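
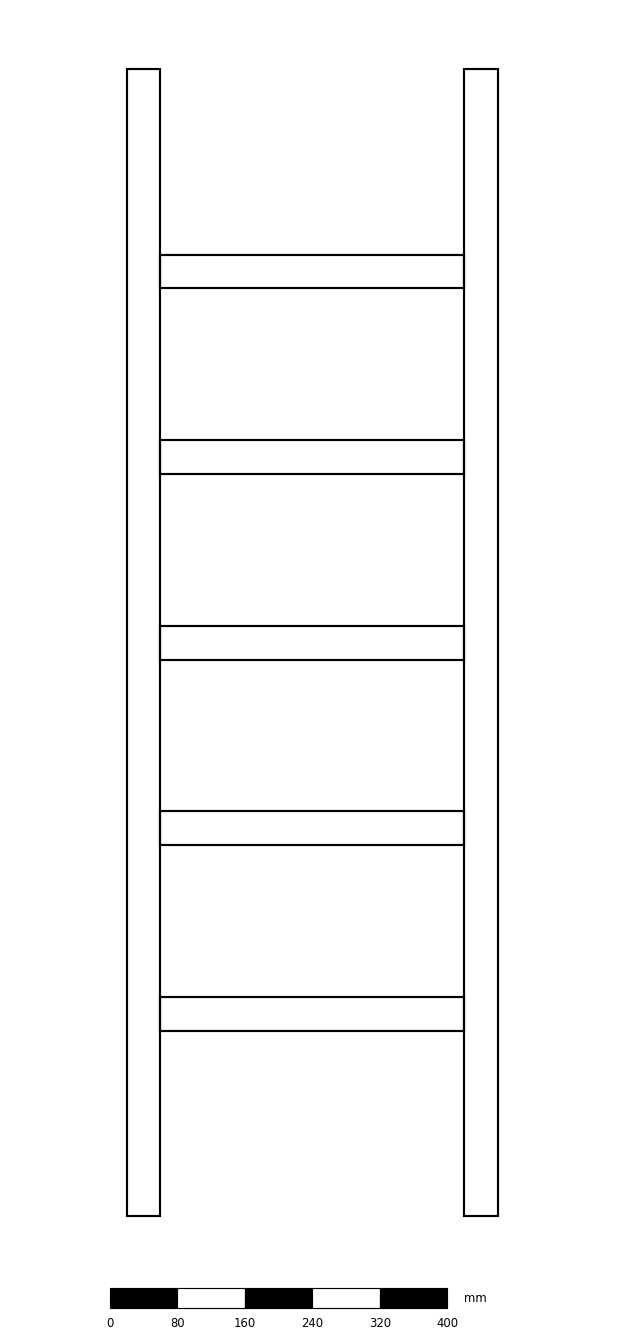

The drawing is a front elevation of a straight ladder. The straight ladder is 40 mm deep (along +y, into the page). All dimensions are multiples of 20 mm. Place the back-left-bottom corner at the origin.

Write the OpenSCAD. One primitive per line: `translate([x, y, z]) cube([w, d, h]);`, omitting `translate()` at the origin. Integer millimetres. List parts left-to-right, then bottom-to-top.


cube([40, 40, 1360]);
translate([40, 0, 220]) cube([360, 40, 40]);
translate([40, 0, 440]) cube([360, 40, 40]);
translate([40, 0, 660]) cube([360, 40, 40]);
translate([40, 0, 880]) cube([360, 40, 40]);
translate([40, 0, 1100]) cube([360, 40, 40]);
translate([400, 0, 0]) cube([40, 40, 1360]);


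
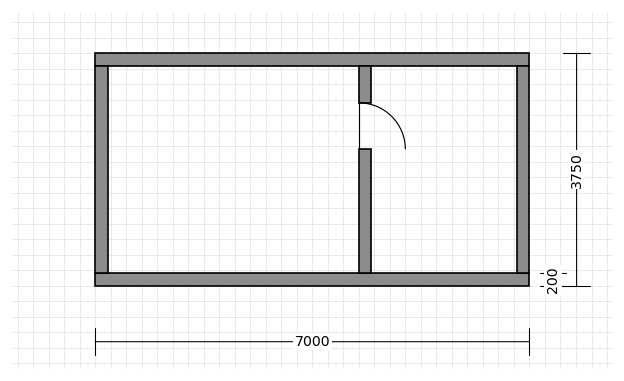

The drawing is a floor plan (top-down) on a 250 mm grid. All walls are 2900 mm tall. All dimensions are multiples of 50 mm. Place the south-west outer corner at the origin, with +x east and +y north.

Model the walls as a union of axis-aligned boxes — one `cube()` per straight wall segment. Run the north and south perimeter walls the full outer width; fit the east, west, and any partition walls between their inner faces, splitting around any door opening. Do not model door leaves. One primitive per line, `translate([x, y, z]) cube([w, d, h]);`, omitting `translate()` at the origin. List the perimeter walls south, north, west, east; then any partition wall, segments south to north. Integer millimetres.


cube([7000, 200, 2900]);
translate([0, 3550, 0]) cube([7000, 200, 2900]);
translate([0, 200, 0]) cube([200, 3350, 2900]);
translate([6800, 200, 0]) cube([200, 3350, 2900]);
translate([4250, 200, 0]) cube([200, 2000, 2900]);
translate([4250, 2950, 0]) cube([200, 600, 2900]);


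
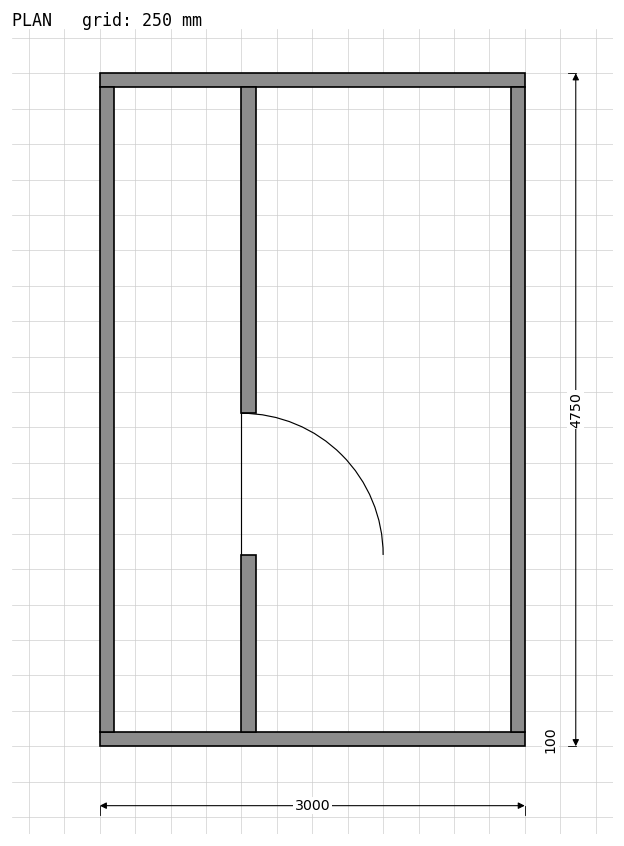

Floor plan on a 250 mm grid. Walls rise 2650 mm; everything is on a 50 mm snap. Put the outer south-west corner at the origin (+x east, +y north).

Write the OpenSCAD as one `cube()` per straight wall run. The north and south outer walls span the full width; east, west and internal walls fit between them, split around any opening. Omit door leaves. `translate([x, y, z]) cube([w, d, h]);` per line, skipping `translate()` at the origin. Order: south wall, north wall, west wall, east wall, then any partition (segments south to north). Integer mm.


cube([3000, 100, 2650]);
translate([0, 4650, 0]) cube([3000, 100, 2650]);
translate([0, 100, 0]) cube([100, 4550, 2650]);
translate([2900, 100, 0]) cube([100, 4550, 2650]);
translate([1000, 100, 0]) cube([100, 1250, 2650]);
translate([1000, 2350, 0]) cube([100, 2300, 2650]);


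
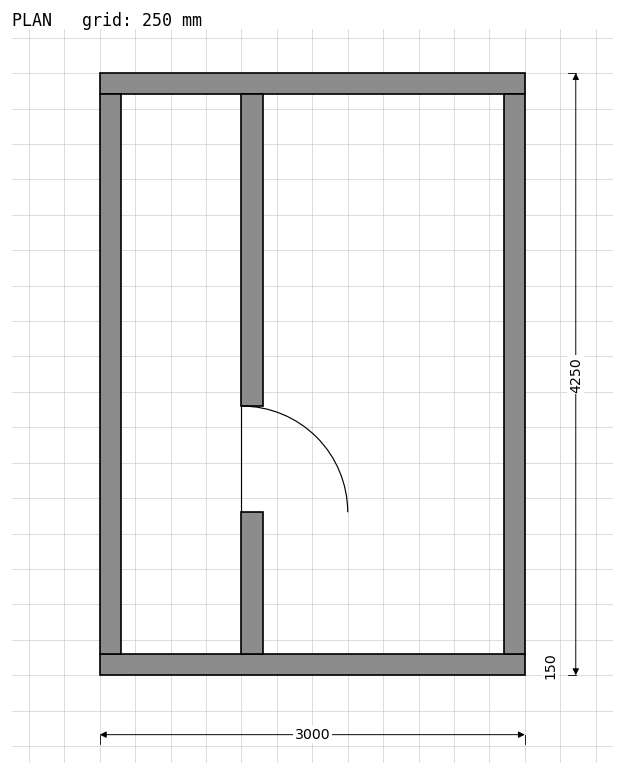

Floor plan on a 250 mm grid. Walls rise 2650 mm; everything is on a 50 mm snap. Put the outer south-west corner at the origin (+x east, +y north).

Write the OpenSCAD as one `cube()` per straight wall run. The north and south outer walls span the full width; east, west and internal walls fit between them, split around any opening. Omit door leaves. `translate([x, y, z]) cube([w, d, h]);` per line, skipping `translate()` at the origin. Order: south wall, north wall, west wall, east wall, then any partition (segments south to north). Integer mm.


cube([3000, 150, 2650]);
translate([0, 4100, 0]) cube([3000, 150, 2650]);
translate([0, 150, 0]) cube([150, 3950, 2650]);
translate([2850, 150, 0]) cube([150, 3950, 2650]);
translate([1000, 150, 0]) cube([150, 1000, 2650]);
translate([1000, 1900, 0]) cube([150, 2200, 2650]);


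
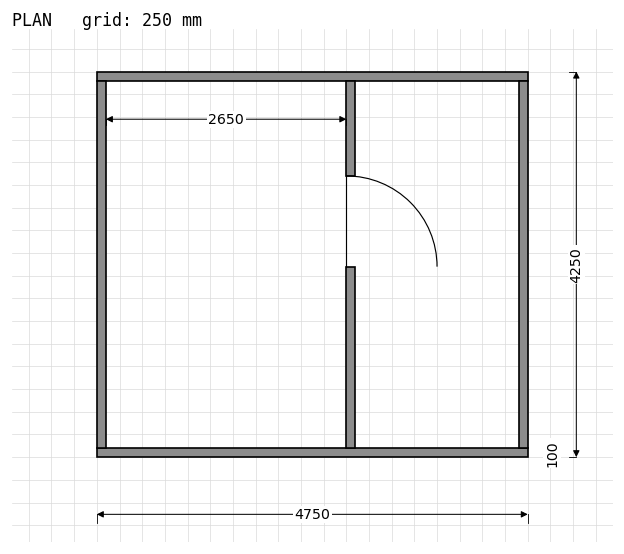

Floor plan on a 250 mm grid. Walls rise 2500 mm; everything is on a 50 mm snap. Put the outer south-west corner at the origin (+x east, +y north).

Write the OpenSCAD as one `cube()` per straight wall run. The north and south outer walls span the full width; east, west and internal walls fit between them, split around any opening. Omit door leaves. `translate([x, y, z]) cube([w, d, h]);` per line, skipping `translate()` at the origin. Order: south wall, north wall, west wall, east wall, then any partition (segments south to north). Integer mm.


cube([4750, 100, 2500]);
translate([0, 4150, 0]) cube([4750, 100, 2500]);
translate([0, 100, 0]) cube([100, 4050, 2500]);
translate([4650, 100, 0]) cube([100, 4050, 2500]);
translate([2750, 100, 0]) cube([100, 2000, 2500]);
translate([2750, 3100, 0]) cube([100, 1050, 2500]);


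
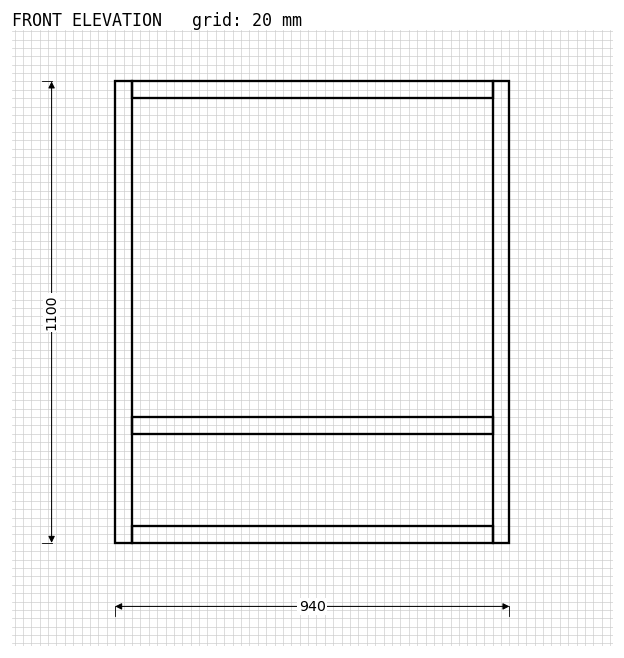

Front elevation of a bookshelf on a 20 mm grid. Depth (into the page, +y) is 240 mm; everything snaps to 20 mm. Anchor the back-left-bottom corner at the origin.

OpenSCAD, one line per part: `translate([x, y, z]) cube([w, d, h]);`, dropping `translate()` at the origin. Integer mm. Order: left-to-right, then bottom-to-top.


cube([40, 240, 1100]);
translate([40, 0, 0]) cube([860, 240, 40]);
translate([40, 0, 260]) cube([860, 240, 40]);
translate([40, 0, 1060]) cube([860, 240, 40]);
translate([900, 0, 0]) cube([40, 240, 1100]);


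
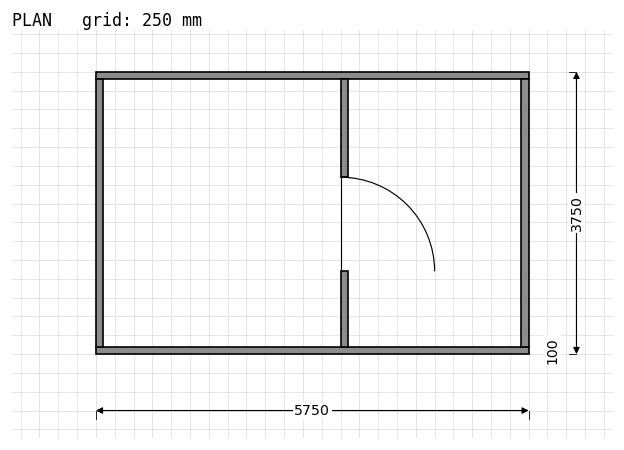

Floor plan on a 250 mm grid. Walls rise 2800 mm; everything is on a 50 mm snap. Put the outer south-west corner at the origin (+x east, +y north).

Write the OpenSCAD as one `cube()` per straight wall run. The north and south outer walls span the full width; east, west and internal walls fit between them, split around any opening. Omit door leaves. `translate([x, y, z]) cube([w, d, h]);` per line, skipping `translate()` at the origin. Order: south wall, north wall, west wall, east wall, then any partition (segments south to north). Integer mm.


cube([5750, 100, 2800]);
translate([0, 3650, 0]) cube([5750, 100, 2800]);
translate([0, 100, 0]) cube([100, 3550, 2800]);
translate([5650, 100, 0]) cube([100, 3550, 2800]);
translate([3250, 100, 0]) cube([100, 1000, 2800]);
translate([3250, 2350, 0]) cube([100, 1300, 2800]);


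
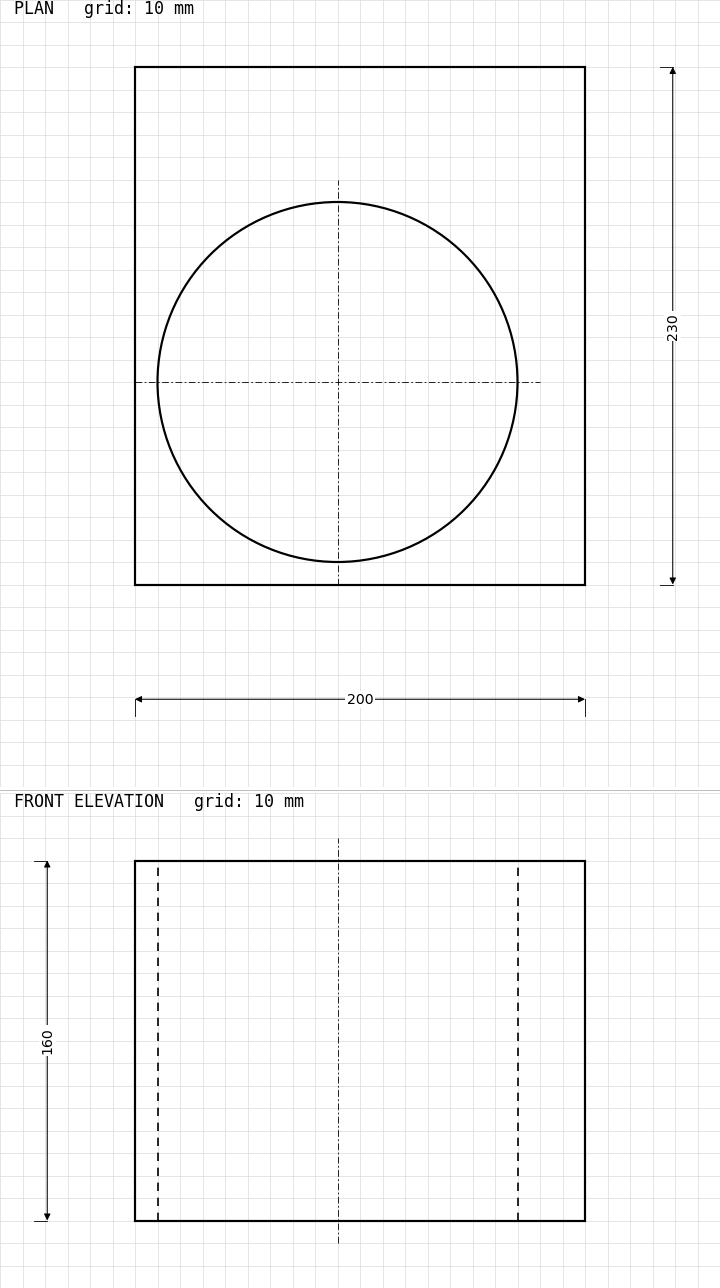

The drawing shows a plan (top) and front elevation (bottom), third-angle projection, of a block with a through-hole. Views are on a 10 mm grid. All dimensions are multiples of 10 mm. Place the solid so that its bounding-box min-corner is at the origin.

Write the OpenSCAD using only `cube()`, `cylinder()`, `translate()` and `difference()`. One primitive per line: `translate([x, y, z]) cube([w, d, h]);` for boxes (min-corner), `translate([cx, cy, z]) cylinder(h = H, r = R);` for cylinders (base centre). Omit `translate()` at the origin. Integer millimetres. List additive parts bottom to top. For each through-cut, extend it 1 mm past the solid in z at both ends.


difference() {
  cube([200, 230, 160]);
  translate([90, 90, -1]) cylinder(h = 162, r = 80);
}


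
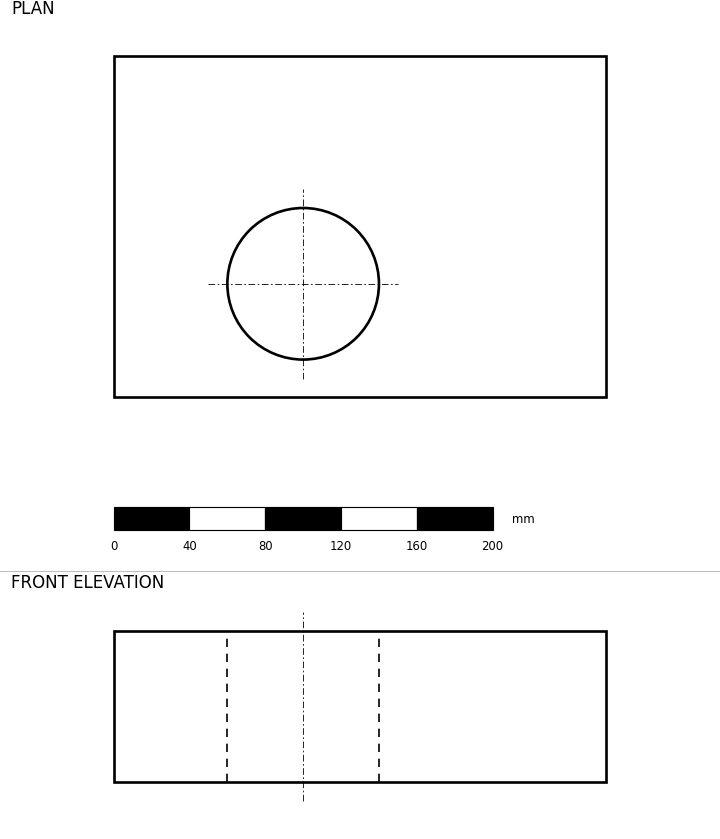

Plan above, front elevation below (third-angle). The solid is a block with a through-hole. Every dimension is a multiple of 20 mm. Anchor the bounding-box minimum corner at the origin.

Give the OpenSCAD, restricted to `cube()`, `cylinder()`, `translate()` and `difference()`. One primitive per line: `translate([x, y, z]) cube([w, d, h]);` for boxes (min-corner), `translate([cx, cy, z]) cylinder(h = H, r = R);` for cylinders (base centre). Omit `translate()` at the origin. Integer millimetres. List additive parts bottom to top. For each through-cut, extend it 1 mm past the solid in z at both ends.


difference() {
  cube([260, 180, 80]);
  translate([100, 60, -1]) cylinder(h = 82, r = 40);
}


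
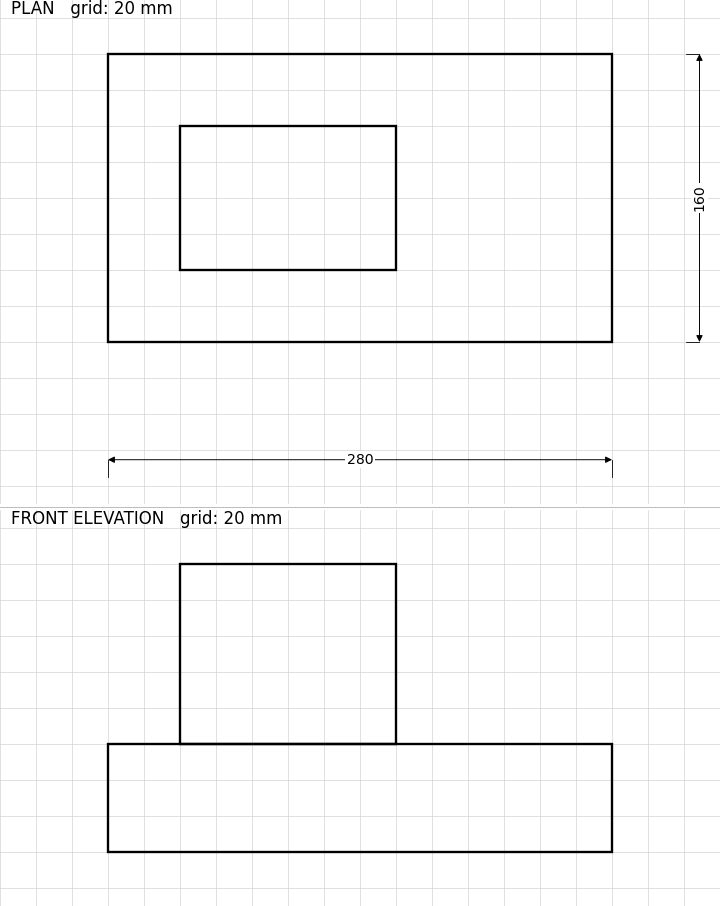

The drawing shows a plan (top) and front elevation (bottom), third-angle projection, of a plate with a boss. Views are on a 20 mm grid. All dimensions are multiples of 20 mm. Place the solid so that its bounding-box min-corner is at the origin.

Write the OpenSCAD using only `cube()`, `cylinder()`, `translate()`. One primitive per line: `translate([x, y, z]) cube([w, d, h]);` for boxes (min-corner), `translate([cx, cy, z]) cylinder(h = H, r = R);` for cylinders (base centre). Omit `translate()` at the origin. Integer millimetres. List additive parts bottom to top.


cube([280, 160, 60]);
translate([40, 40, 60]) cube([120, 80, 100]);


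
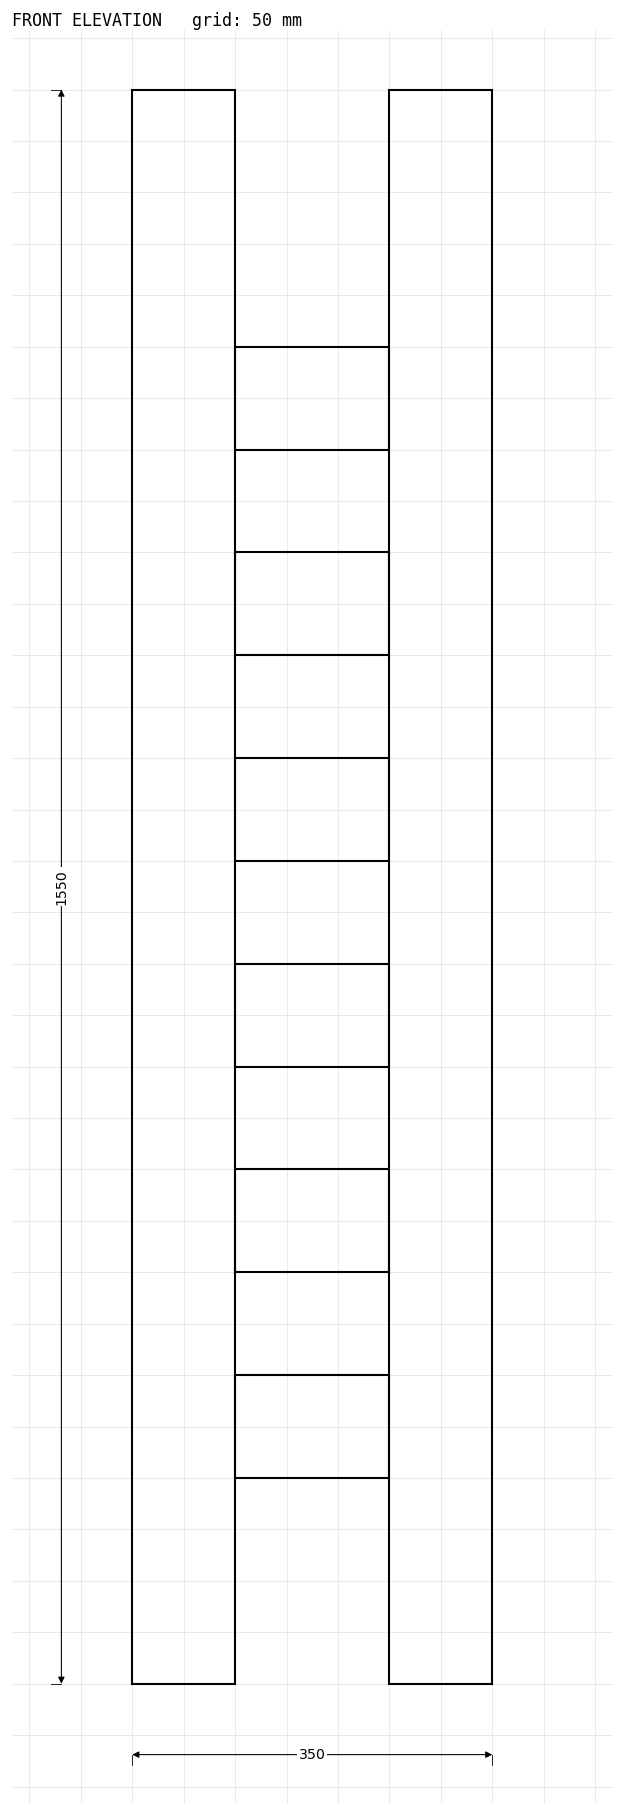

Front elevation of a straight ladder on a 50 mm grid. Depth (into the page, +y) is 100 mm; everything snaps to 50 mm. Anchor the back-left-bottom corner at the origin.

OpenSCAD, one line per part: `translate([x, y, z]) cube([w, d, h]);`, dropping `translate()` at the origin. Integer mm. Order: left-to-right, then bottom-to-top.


cube([100, 100, 1550]);
translate([100, 0, 200]) cube([150, 100, 100]);
translate([100, 0, 400]) cube([150, 100, 100]);
translate([100, 0, 600]) cube([150, 100, 100]);
translate([100, 0, 800]) cube([150, 100, 100]);
translate([100, 0, 1000]) cube([150, 100, 100]);
translate([100, 0, 1200]) cube([150, 100, 100]);
translate([250, 0, 0]) cube([100, 100, 1550]);


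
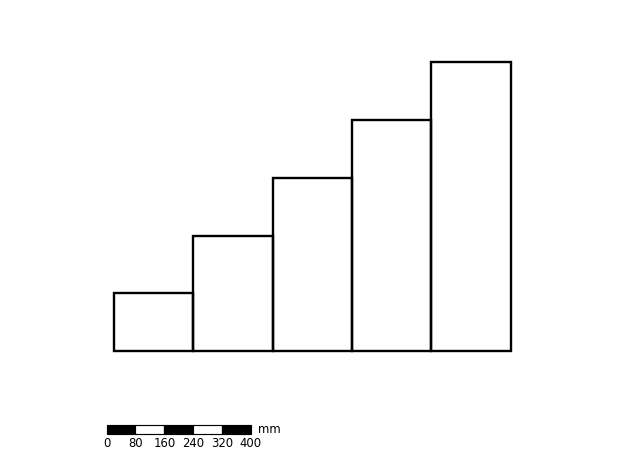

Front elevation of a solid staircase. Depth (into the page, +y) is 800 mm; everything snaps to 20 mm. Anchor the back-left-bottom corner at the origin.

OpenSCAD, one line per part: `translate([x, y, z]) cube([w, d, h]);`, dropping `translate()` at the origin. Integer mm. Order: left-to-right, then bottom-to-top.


cube([220, 800, 160]);
translate([220, 0, 0]) cube([220, 800, 320]);
translate([440, 0, 0]) cube([220, 800, 480]);
translate([660, 0, 0]) cube([220, 800, 640]);
translate([880, 0, 0]) cube([220, 800, 800]);


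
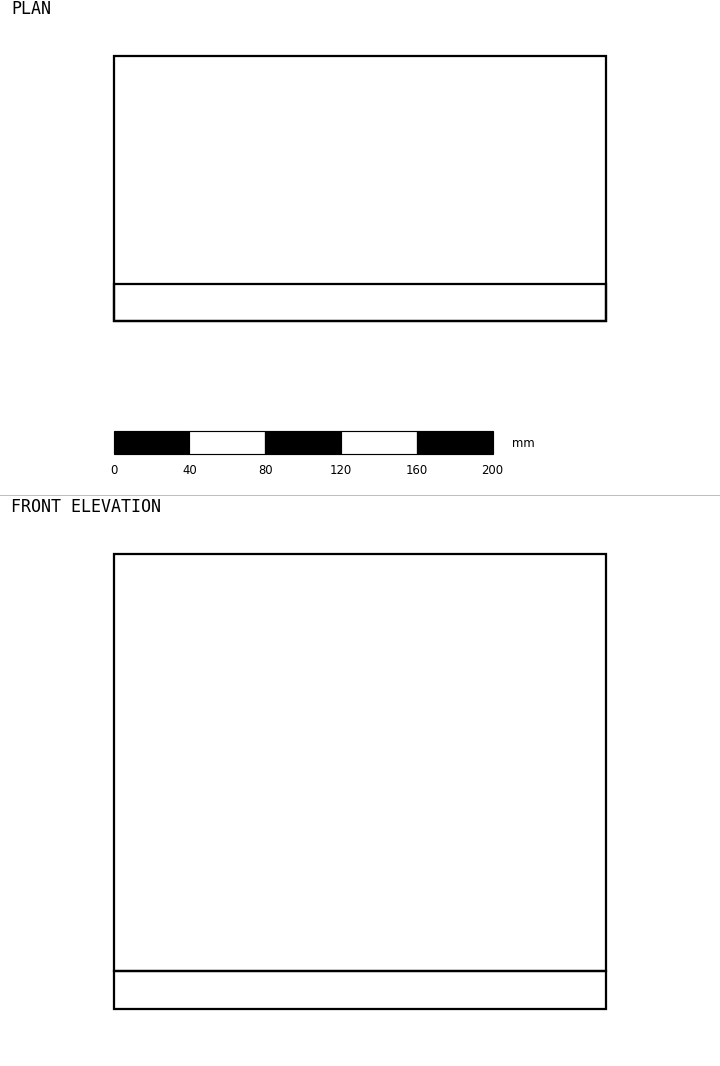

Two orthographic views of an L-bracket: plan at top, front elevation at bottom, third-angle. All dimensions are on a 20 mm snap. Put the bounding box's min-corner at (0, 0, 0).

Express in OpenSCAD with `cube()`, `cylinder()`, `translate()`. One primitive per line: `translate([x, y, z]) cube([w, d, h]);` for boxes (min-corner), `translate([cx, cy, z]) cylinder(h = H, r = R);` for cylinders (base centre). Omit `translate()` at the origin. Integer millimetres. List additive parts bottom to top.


cube([260, 140, 20]);
translate([0, 0, 20]) cube([260, 20, 220]);


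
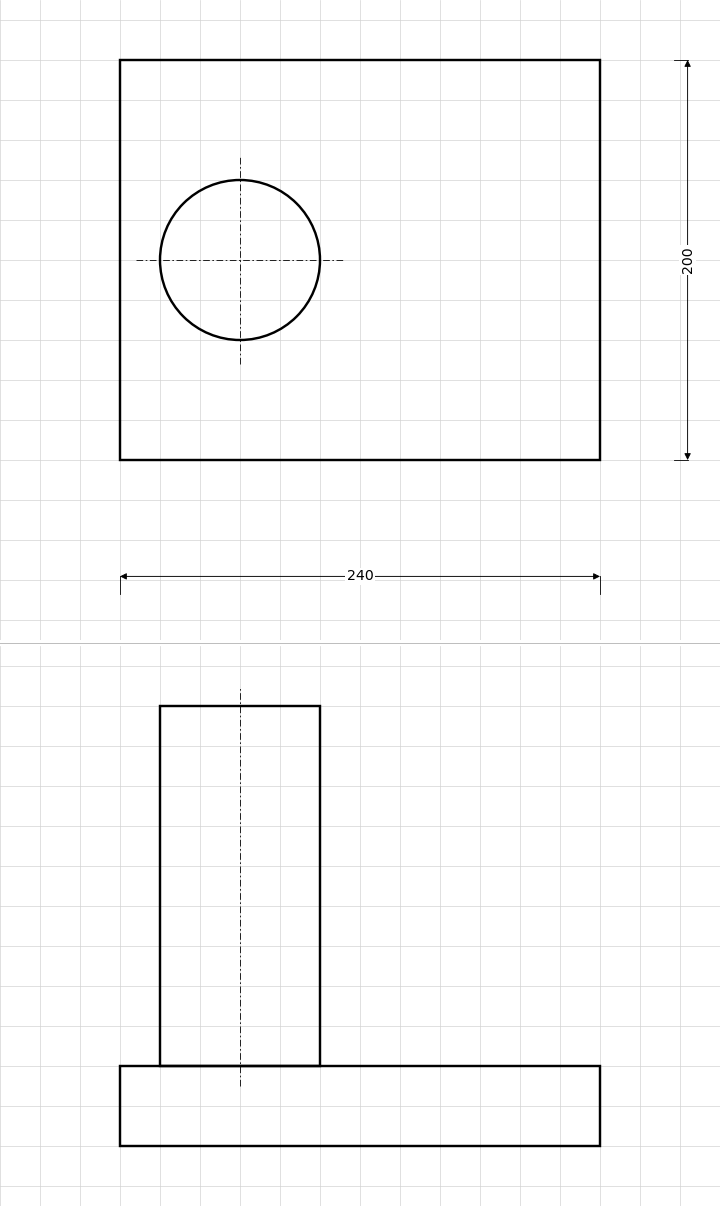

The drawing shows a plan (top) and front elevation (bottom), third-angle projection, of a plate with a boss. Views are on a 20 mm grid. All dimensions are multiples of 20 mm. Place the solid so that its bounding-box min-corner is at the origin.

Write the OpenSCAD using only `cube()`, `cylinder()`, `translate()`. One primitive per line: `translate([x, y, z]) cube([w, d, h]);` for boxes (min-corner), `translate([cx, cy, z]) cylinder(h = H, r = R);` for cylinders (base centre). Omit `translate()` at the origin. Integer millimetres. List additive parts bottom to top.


cube([240, 200, 40]);
translate([60, 100, 40]) cylinder(h = 180, r = 40);


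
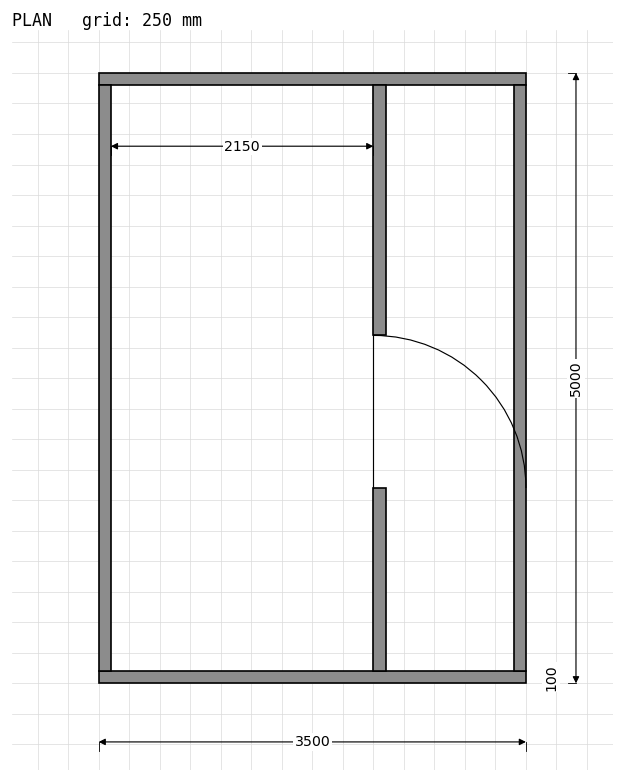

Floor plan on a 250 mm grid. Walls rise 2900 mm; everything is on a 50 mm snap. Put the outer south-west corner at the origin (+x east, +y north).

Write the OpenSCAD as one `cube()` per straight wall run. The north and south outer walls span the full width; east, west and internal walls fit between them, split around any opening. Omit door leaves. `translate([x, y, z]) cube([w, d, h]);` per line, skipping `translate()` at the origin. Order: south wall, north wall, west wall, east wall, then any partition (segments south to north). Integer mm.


cube([3500, 100, 2900]);
translate([0, 4900, 0]) cube([3500, 100, 2900]);
translate([0, 100, 0]) cube([100, 4800, 2900]);
translate([3400, 100, 0]) cube([100, 4800, 2900]);
translate([2250, 100, 0]) cube([100, 1500, 2900]);
translate([2250, 2850, 0]) cube([100, 2050, 2900]);


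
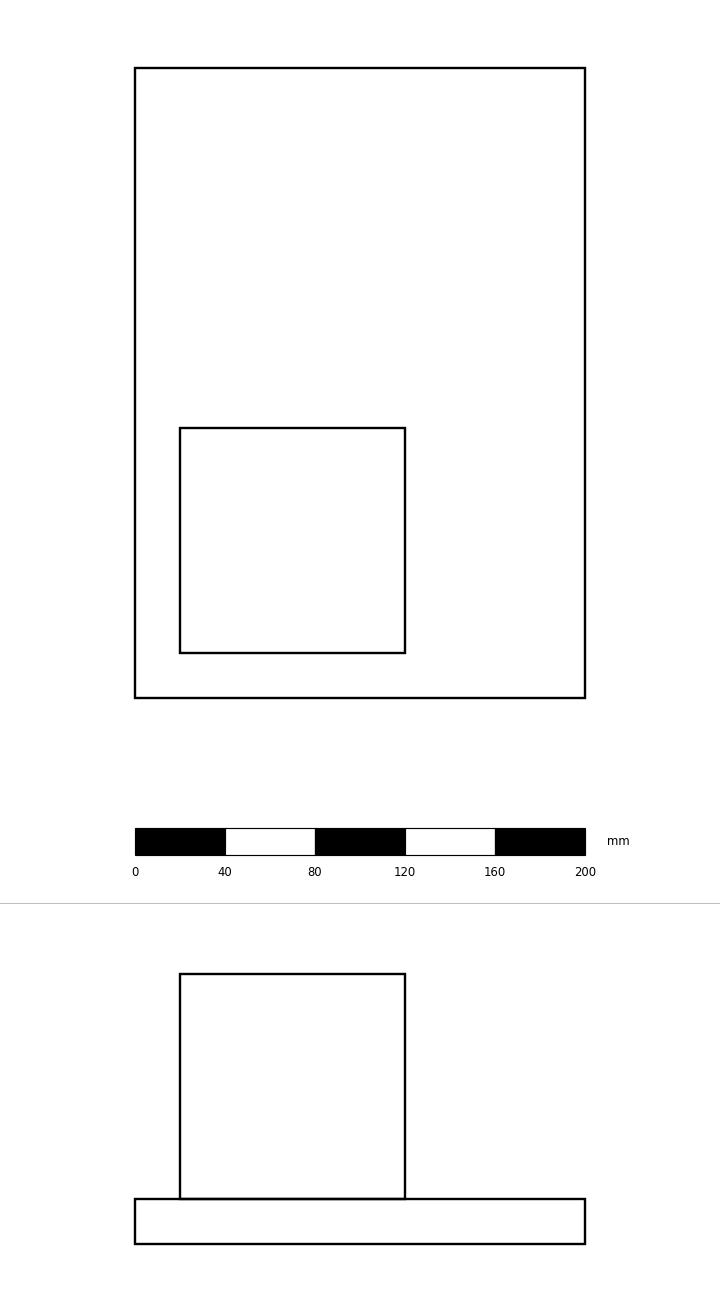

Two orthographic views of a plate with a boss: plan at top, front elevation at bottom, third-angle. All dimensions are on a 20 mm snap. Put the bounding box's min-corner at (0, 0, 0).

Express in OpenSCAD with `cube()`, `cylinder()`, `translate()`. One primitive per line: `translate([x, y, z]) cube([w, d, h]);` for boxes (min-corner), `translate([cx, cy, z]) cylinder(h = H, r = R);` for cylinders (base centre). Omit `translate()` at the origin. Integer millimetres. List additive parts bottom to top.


cube([200, 280, 20]);
translate([20, 20, 20]) cube([100, 100, 100]);


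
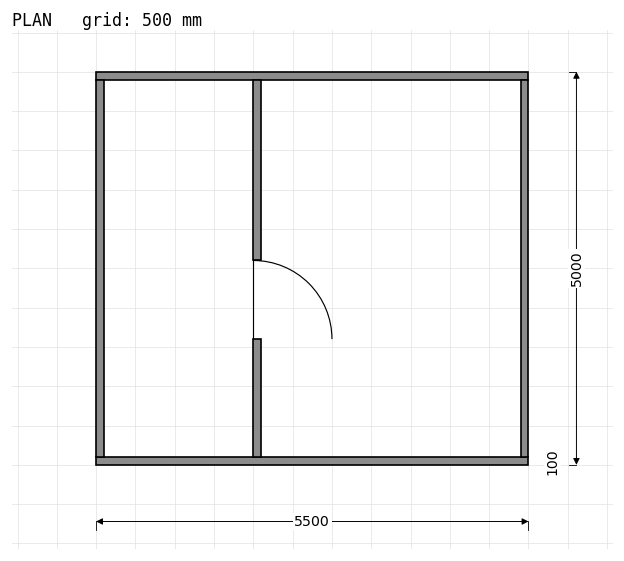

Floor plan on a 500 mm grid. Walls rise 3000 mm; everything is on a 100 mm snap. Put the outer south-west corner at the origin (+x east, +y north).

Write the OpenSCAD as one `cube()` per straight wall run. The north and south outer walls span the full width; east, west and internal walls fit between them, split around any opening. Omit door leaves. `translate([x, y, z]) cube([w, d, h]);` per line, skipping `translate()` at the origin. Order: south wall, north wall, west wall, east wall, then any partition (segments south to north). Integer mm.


cube([5500, 100, 3000]);
translate([0, 4900, 0]) cube([5500, 100, 3000]);
translate([0, 100, 0]) cube([100, 4800, 3000]);
translate([5400, 100, 0]) cube([100, 4800, 3000]);
translate([2000, 100, 0]) cube([100, 1500, 3000]);
translate([2000, 2600, 0]) cube([100, 2300, 3000]);


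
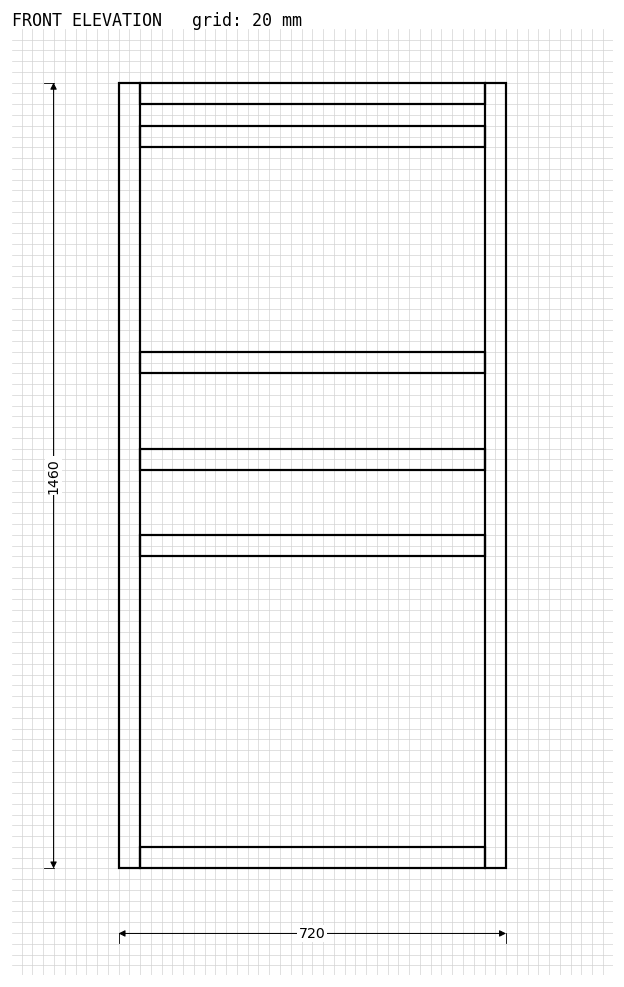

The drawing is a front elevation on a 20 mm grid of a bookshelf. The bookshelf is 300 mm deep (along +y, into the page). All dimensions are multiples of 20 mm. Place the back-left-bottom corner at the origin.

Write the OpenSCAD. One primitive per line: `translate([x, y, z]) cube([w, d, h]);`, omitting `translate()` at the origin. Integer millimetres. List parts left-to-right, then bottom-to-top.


cube([40, 300, 1460]);
translate([40, 0, 0]) cube([640, 300, 40]);
translate([40, 0, 580]) cube([640, 300, 40]);
translate([40, 0, 740]) cube([640, 300, 40]);
translate([40, 0, 920]) cube([640, 300, 40]);
translate([40, 0, 1340]) cube([640, 300, 40]);
translate([40, 0, 1420]) cube([640, 300, 40]);
translate([680, 0, 0]) cube([40, 300, 1460]);


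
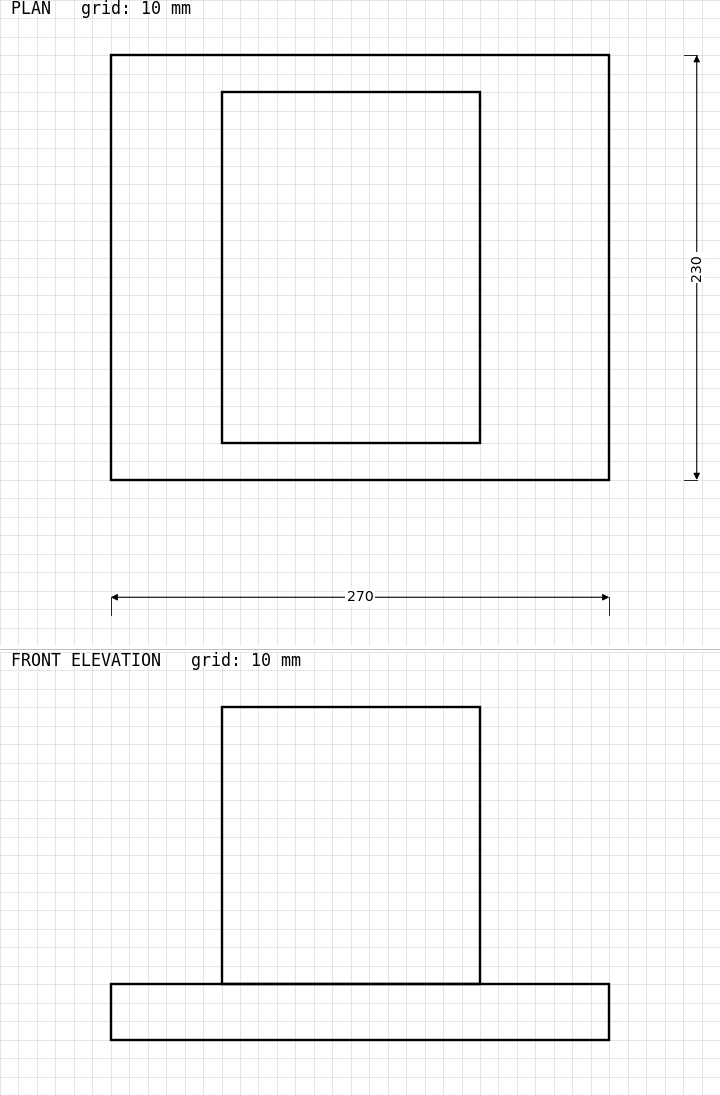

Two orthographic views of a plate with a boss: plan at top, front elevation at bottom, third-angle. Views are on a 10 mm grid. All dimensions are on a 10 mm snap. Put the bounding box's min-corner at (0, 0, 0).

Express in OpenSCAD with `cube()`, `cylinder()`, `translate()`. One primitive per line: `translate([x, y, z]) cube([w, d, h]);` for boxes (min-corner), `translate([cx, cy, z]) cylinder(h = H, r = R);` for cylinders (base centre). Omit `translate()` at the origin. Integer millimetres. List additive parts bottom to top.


cube([270, 230, 30]);
translate([60, 20, 30]) cube([140, 190, 150]);


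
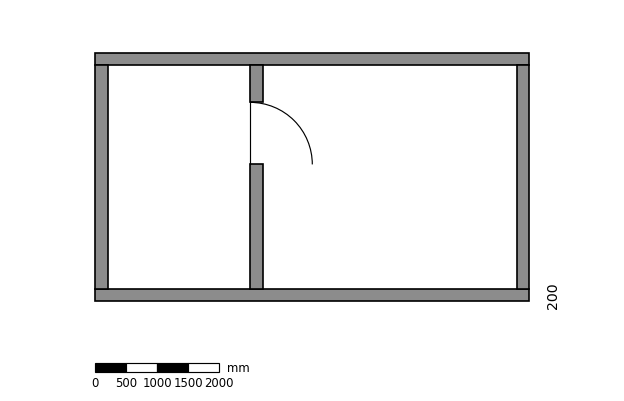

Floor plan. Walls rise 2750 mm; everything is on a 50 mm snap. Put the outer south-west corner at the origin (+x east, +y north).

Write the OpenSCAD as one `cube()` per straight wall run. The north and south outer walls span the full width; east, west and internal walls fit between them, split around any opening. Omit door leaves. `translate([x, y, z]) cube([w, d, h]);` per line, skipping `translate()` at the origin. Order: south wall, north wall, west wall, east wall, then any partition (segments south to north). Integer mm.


cube([7000, 200, 2750]);
translate([0, 3800, 0]) cube([7000, 200, 2750]);
translate([0, 200, 0]) cube([200, 3600, 2750]);
translate([6800, 200, 0]) cube([200, 3600, 2750]);
translate([2500, 200, 0]) cube([200, 2000, 2750]);
translate([2500, 3200, 0]) cube([200, 600, 2750]);


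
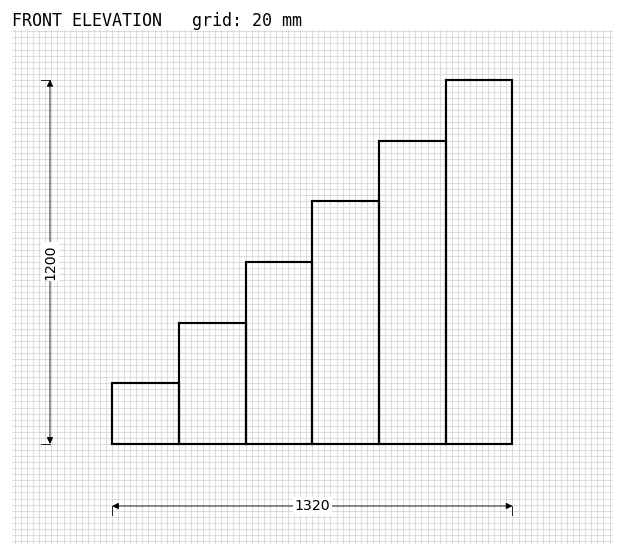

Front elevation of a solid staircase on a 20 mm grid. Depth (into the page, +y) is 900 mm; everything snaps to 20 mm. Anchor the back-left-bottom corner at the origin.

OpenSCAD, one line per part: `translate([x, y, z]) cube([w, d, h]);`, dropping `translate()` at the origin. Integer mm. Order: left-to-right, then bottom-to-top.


cube([220, 900, 200]);
translate([220, 0, 0]) cube([220, 900, 400]);
translate([440, 0, 0]) cube([220, 900, 600]);
translate([660, 0, 0]) cube([220, 900, 800]);
translate([880, 0, 0]) cube([220, 900, 1000]);
translate([1100, 0, 0]) cube([220, 900, 1200]);


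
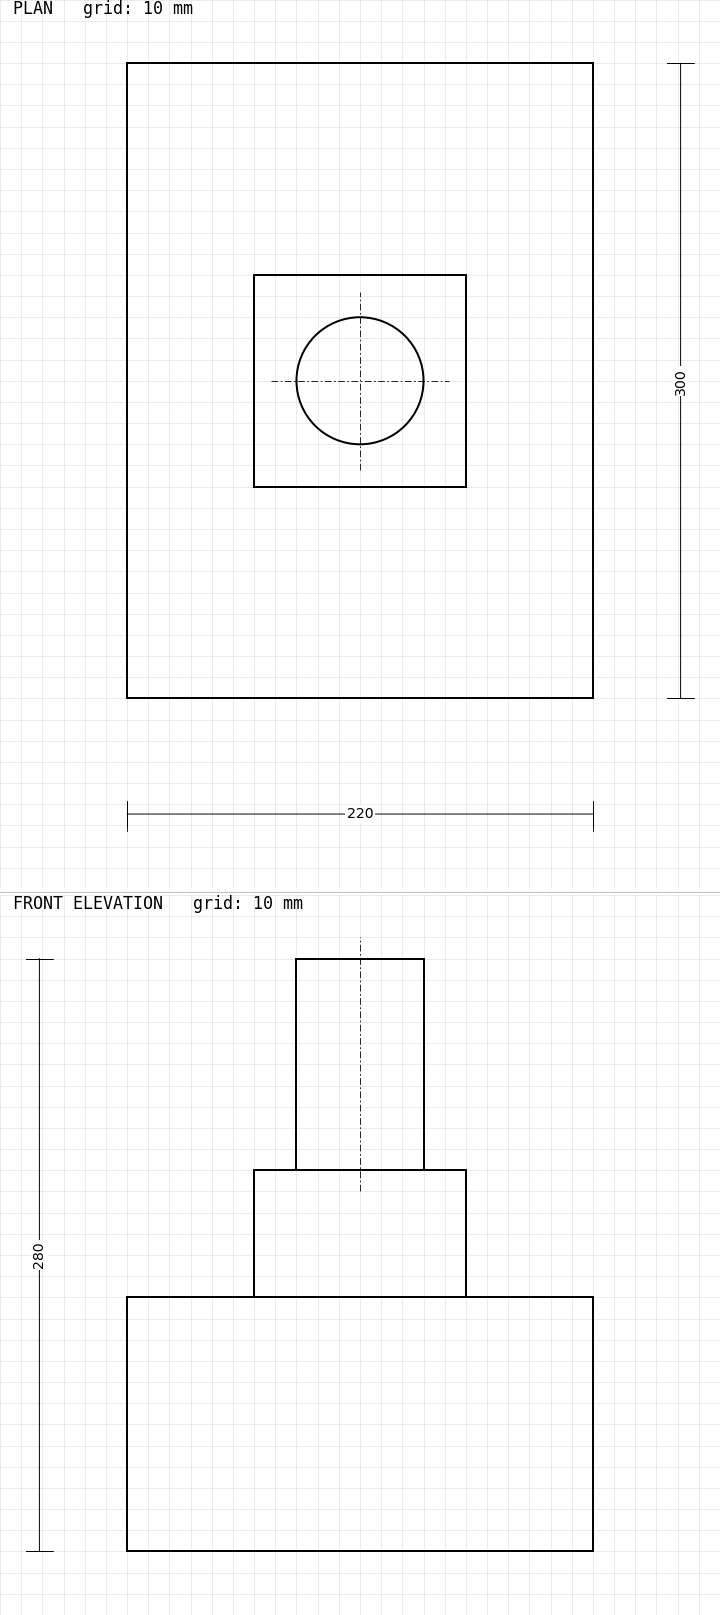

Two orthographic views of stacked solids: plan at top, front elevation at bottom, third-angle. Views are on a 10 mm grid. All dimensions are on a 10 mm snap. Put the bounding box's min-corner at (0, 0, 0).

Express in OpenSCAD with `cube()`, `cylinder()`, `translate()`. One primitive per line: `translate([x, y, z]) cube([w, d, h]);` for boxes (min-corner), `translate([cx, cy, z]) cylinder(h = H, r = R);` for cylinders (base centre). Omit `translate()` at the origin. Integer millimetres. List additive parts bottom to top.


cube([220, 300, 120]);
translate([60, 100, 120]) cube([100, 100, 60]);
translate([110, 150, 180]) cylinder(h = 100, r = 30);


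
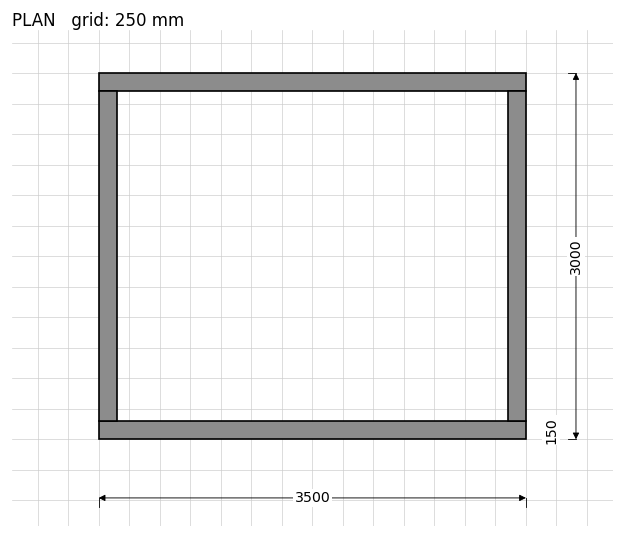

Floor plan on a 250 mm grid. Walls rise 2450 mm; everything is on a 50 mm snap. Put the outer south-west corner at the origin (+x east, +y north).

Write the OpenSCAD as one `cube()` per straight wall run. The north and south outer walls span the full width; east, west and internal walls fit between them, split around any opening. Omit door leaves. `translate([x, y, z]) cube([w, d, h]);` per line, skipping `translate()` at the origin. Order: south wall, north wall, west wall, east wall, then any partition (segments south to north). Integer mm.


cube([3500, 150, 2450]);
translate([0, 2850, 0]) cube([3500, 150, 2450]);
translate([0, 150, 0]) cube([150, 2700, 2450]);
translate([3350, 150, 0]) cube([150, 2700, 2450]);


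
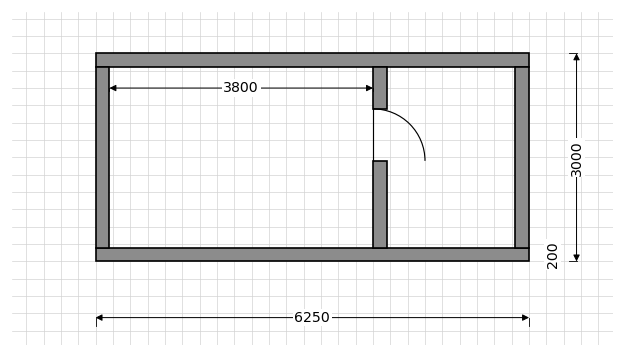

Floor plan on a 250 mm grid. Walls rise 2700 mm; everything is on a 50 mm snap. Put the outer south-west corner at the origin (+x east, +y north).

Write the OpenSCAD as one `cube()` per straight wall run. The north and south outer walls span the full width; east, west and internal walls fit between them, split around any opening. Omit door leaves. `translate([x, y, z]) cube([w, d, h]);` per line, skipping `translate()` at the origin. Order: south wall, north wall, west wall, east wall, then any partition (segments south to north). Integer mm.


cube([6250, 200, 2700]);
translate([0, 2800, 0]) cube([6250, 200, 2700]);
translate([0, 200, 0]) cube([200, 2600, 2700]);
translate([6050, 200, 0]) cube([200, 2600, 2700]);
translate([4000, 200, 0]) cube([200, 1250, 2700]);
translate([4000, 2200, 0]) cube([200, 600, 2700]);


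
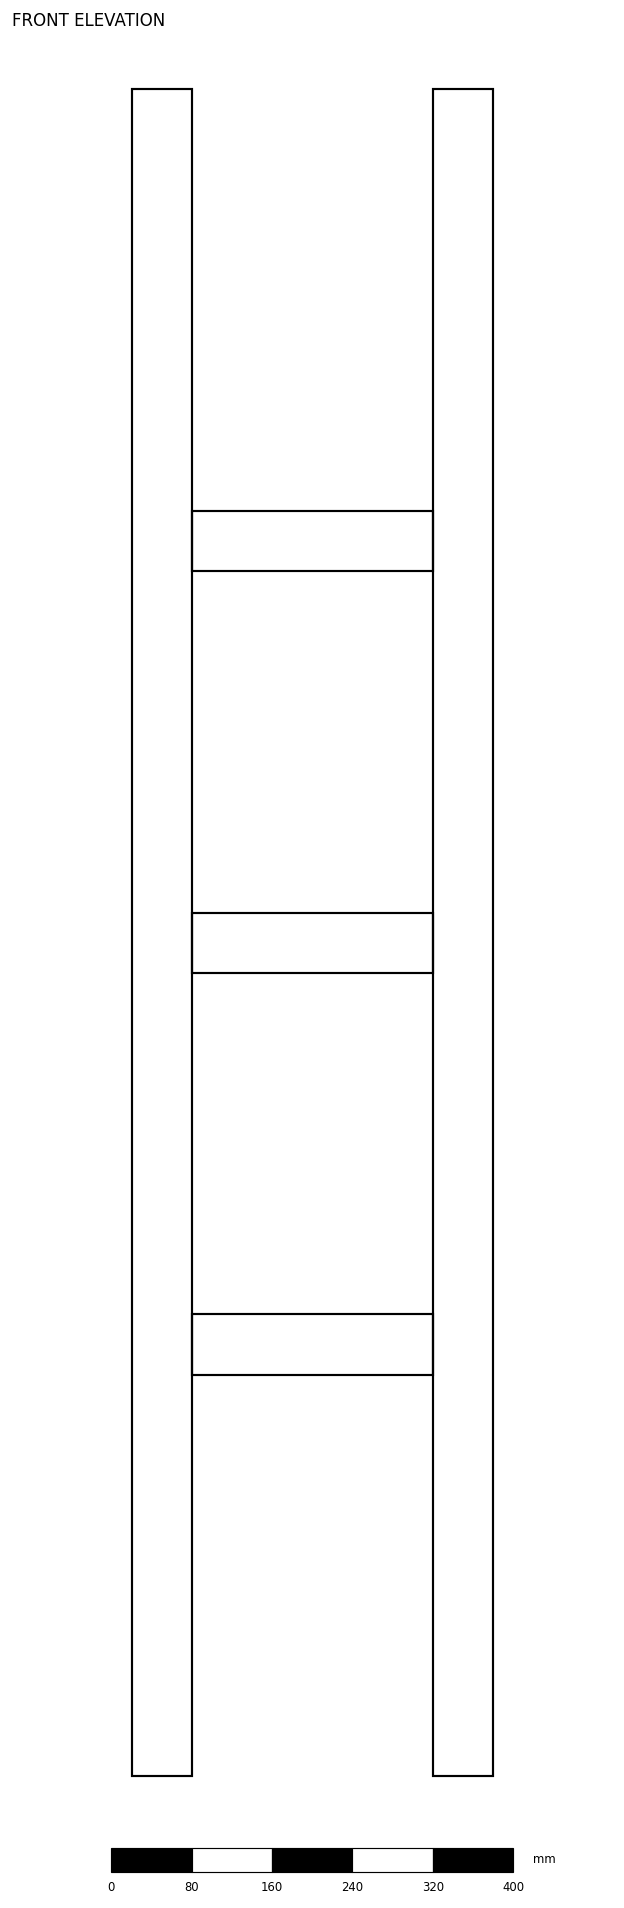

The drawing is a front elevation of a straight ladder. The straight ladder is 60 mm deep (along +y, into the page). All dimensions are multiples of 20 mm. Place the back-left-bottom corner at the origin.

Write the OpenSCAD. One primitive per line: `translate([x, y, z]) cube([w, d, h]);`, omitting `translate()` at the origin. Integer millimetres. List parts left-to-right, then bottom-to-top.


cube([60, 60, 1680]);
translate([60, 0, 400]) cube([240, 60, 60]);
translate([60, 0, 800]) cube([240, 60, 60]);
translate([60, 0, 1200]) cube([240, 60, 60]);
translate([300, 0, 0]) cube([60, 60, 1680]);


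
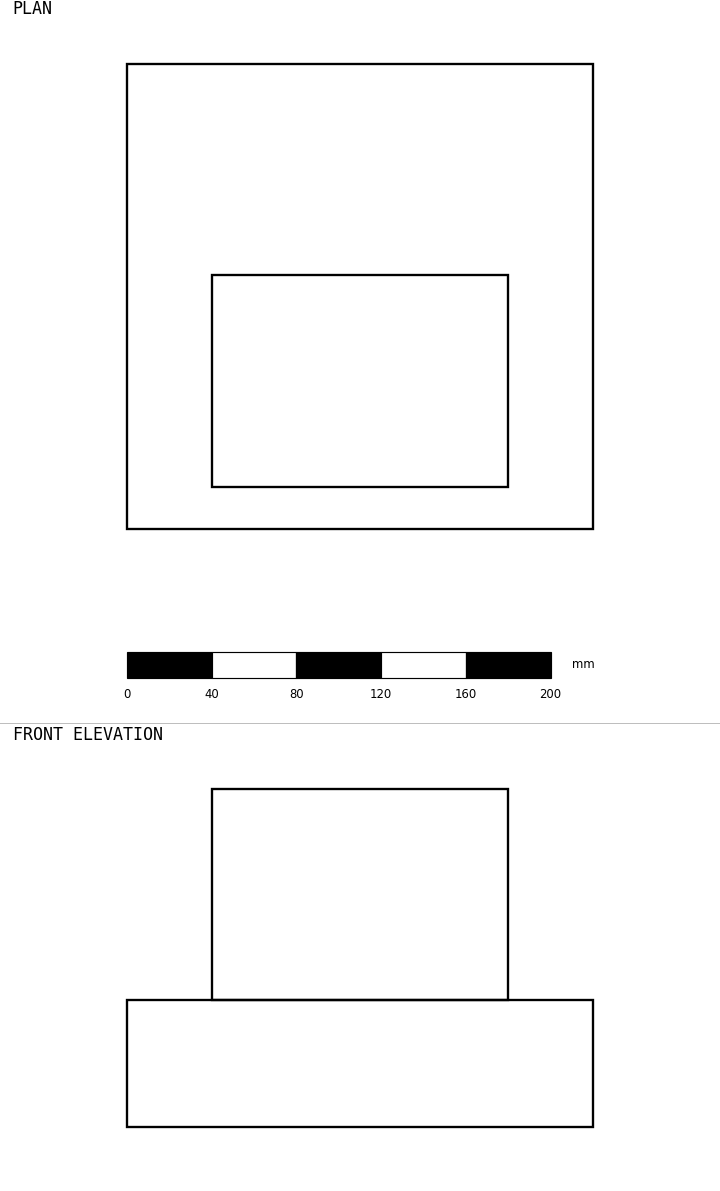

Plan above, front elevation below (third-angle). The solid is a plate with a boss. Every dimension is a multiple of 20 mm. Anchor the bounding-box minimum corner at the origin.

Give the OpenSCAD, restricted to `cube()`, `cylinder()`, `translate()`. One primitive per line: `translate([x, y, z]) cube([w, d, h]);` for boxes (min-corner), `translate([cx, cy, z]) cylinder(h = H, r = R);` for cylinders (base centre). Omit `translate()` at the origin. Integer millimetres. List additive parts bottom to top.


cube([220, 220, 60]);
translate([40, 20, 60]) cube([140, 100, 100]);


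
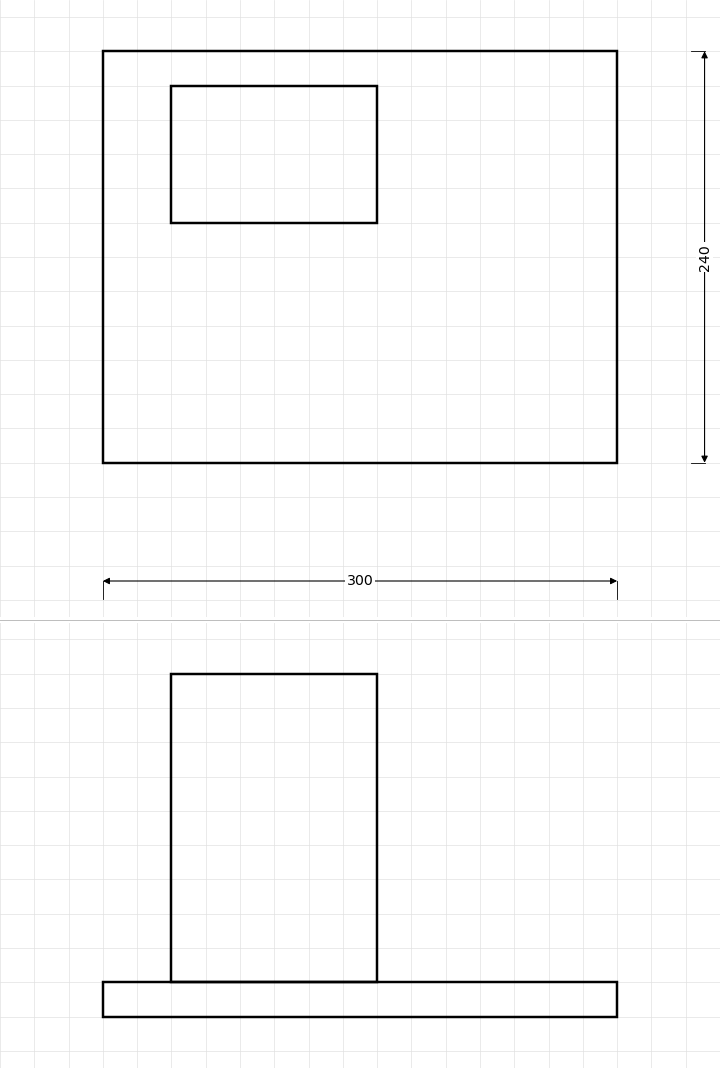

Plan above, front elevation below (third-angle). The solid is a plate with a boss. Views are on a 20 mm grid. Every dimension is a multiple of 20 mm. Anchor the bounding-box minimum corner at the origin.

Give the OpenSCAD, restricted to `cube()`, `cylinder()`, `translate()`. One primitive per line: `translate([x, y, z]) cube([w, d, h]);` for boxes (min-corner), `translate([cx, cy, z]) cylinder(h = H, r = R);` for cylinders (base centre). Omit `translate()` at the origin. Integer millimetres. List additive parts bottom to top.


cube([300, 240, 20]);
translate([40, 140, 20]) cube([120, 80, 180]);


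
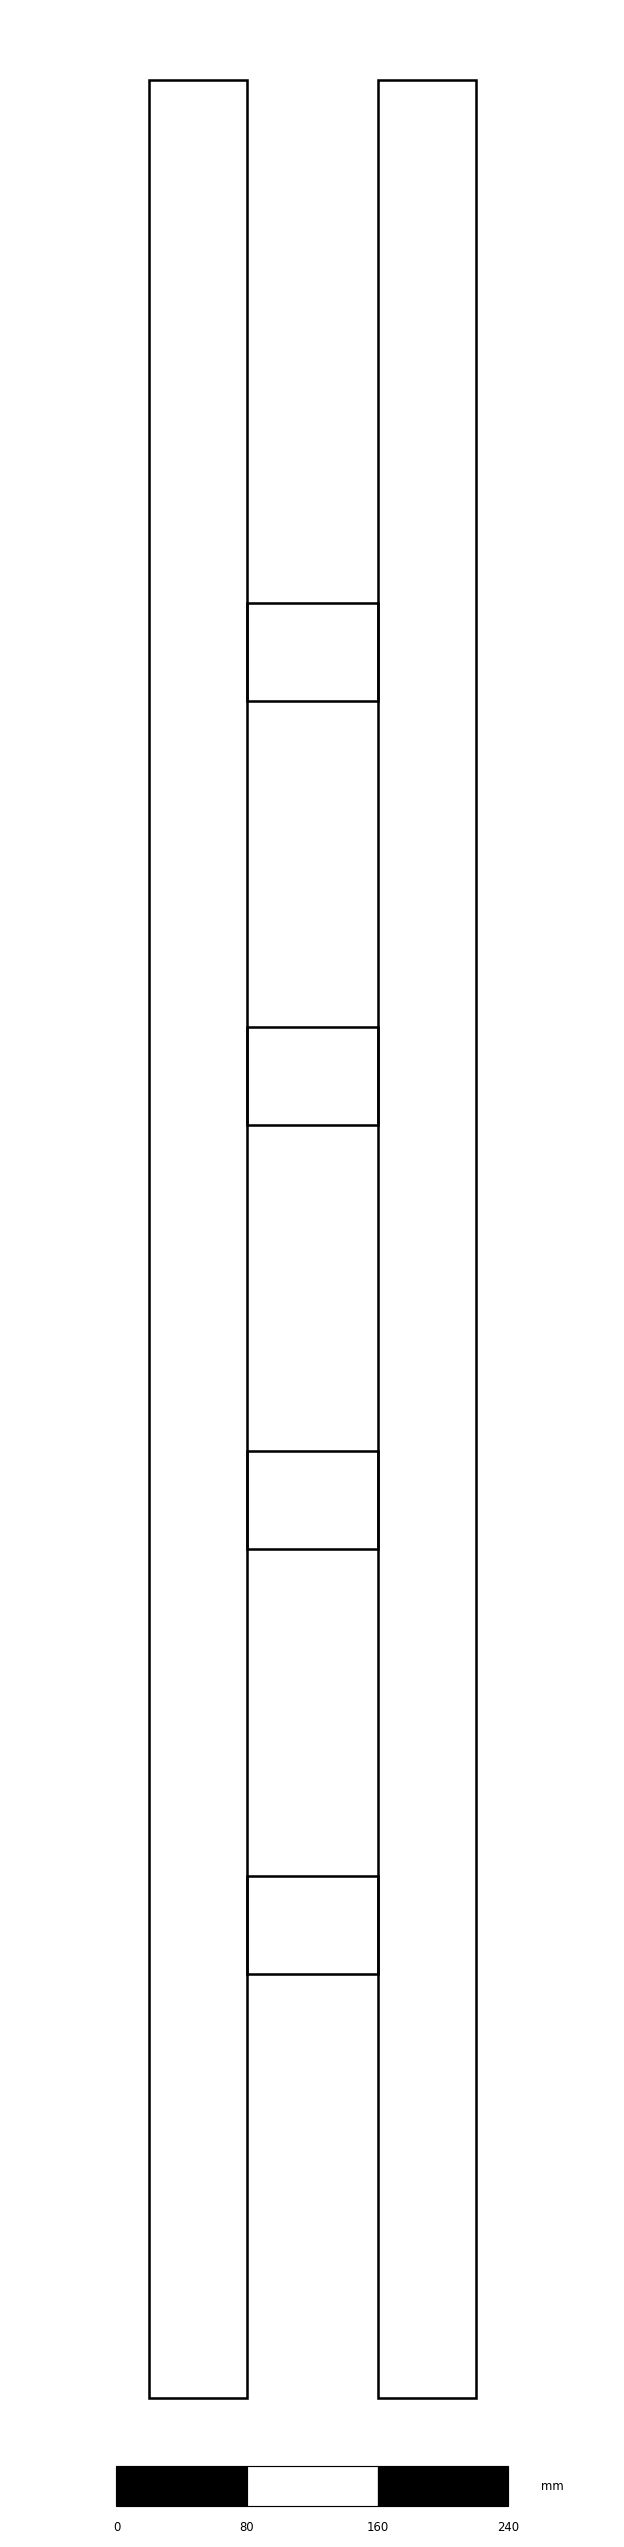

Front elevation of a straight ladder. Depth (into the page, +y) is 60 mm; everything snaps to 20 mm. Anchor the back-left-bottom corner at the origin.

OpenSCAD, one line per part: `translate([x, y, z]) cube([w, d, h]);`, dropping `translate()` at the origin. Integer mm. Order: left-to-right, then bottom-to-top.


cube([60, 60, 1420]);
translate([60, 0, 260]) cube([80, 60, 60]);
translate([60, 0, 520]) cube([80, 60, 60]);
translate([60, 0, 780]) cube([80, 60, 60]);
translate([60, 0, 1040]) cube([80, 60, 60]);
translate([140, 0, 0]) cube([60, 60, 1420]);


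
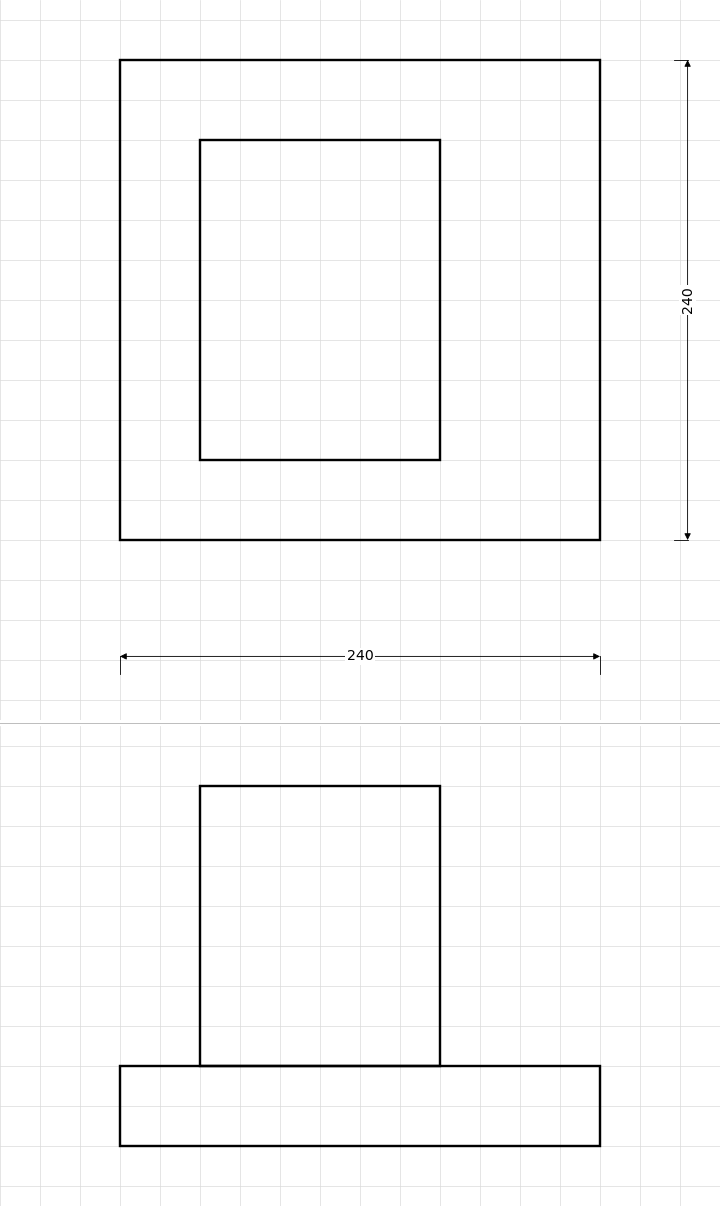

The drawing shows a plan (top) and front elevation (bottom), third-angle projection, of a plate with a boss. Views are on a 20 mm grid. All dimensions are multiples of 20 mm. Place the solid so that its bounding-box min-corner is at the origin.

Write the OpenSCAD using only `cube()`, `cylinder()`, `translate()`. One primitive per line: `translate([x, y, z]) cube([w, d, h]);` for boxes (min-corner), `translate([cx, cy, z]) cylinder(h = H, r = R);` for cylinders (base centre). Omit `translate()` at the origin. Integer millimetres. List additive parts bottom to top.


cube([240, 240, 40]);
translate([40, 40, 40]) cube([120, 160, 140]);


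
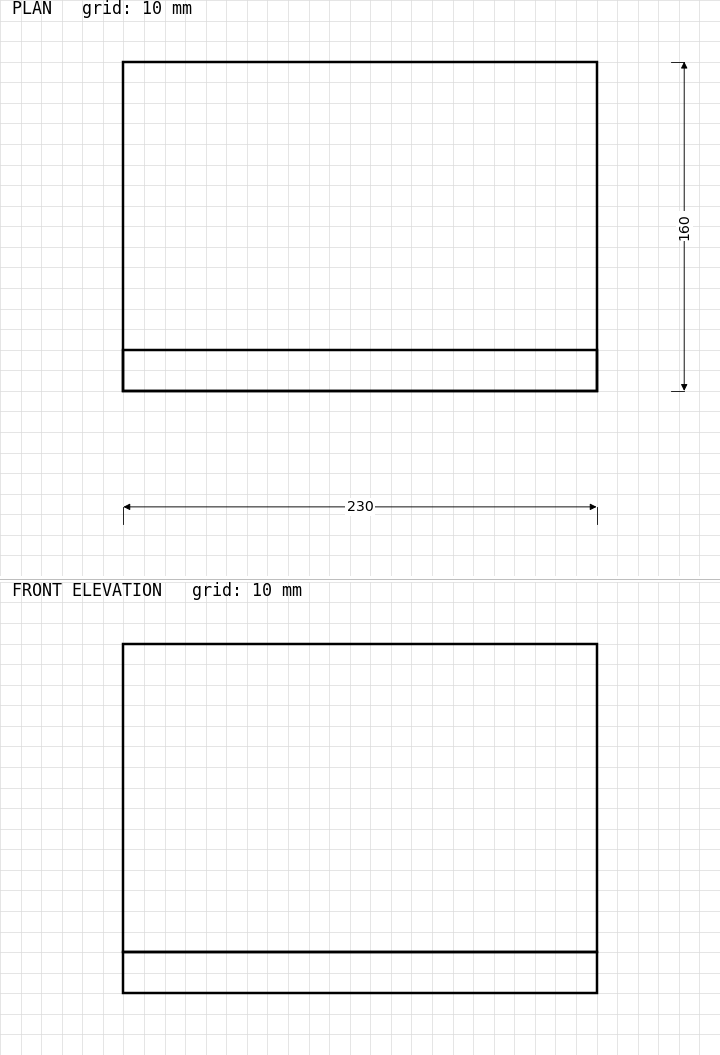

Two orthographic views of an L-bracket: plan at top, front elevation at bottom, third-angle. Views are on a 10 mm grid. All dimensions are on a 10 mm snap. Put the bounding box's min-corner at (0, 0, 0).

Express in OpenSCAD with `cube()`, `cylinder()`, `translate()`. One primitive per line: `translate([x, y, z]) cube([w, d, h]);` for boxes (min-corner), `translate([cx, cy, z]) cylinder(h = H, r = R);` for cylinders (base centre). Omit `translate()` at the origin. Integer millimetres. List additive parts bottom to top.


cube([230, 160, 20]);
translate([0, 0, 20]) cube([230, 20, 150]);


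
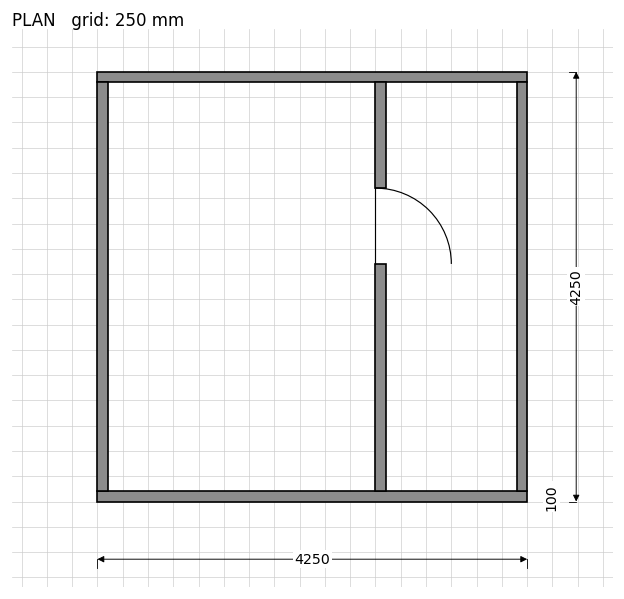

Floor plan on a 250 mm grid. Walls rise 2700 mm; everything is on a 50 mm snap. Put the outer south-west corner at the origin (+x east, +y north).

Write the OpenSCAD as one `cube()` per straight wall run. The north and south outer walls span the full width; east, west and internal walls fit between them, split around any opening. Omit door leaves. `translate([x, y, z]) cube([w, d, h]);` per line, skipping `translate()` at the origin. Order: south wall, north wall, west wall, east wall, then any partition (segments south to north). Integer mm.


cube([4250, 100, 2700]);
translate([0, 4150, 0]) cube([4250, 100, 2700]);
translate([0, 100, 0]) cube([100, 4050, 2700]);
translate([4150, 100, 0]) cube([100, 4050, 2700]);
translate([2750, 100, 0]) cube([100, 2250, 2700]);
translate([2750, 3100, 0]) cube([100, 1050, 2700]);


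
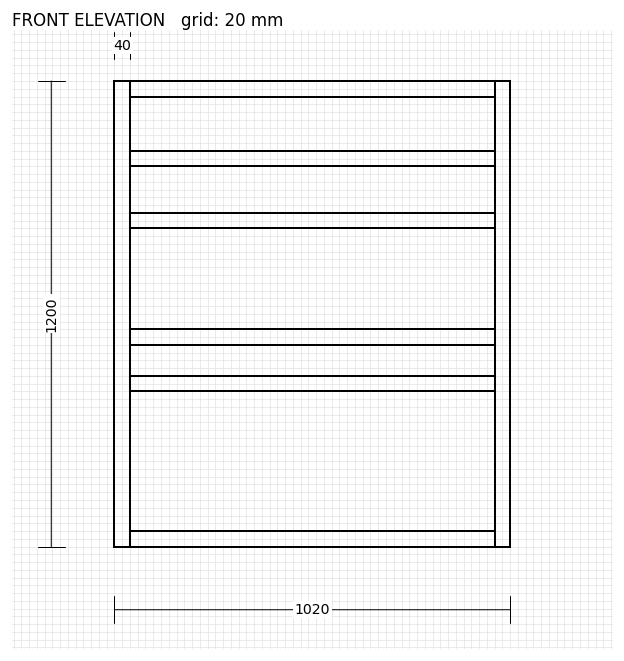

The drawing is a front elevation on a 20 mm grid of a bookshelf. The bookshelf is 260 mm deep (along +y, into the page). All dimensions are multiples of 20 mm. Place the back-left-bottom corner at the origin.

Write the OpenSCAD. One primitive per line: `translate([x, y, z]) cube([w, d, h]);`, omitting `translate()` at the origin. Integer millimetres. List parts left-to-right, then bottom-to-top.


cube([40, 260, 1200]);
translate([40, 0, 0]) cube([940, 260, 40]);
translate([40, 0, 400]) cube([940, 260, 40]);
translate([40, 0, 520]) cube([940, 260, 40]);
translate([40, 0, 820]) cube([940, 260, 40]);
translate([40, 0, 980]) cube([940, 260, 40]);
translate([40, 0, 1160]) cube([940, 260, 40]);
translate([980, 0, 0]) cube([40, 260, 1200]);


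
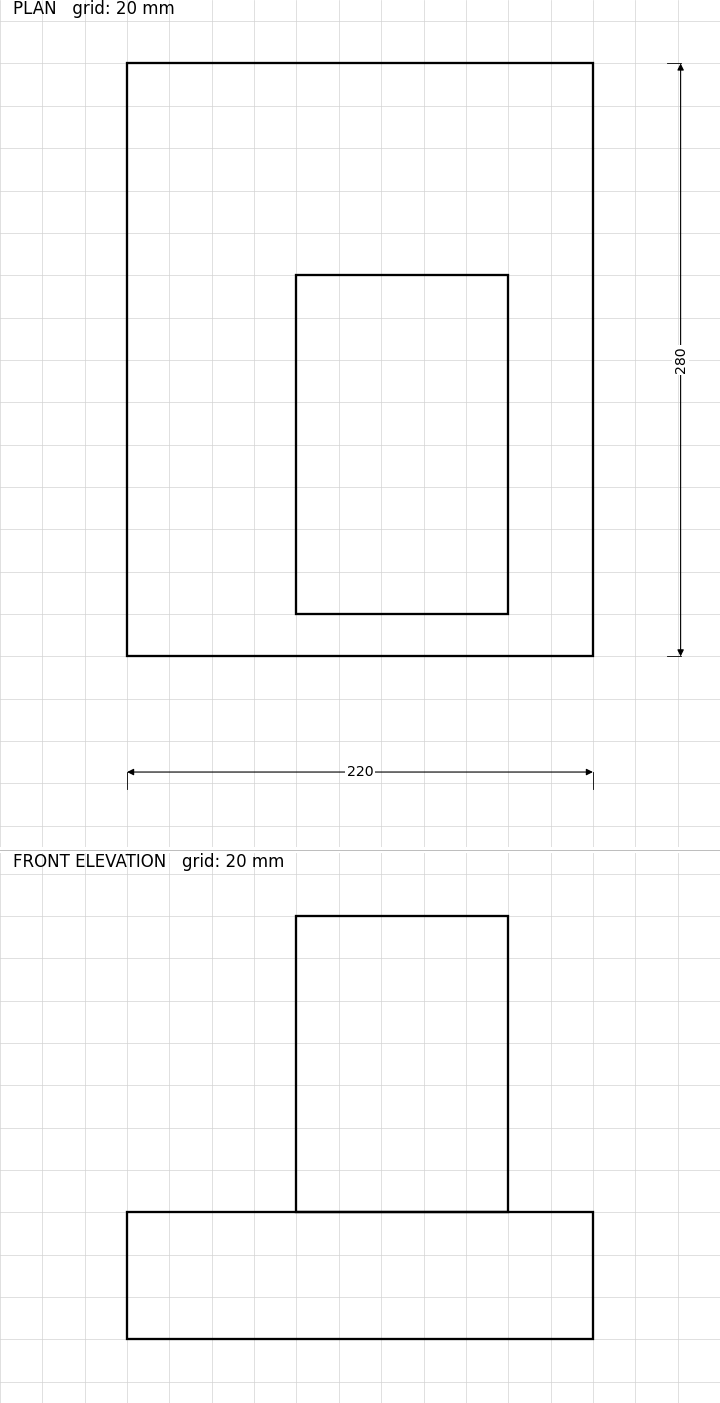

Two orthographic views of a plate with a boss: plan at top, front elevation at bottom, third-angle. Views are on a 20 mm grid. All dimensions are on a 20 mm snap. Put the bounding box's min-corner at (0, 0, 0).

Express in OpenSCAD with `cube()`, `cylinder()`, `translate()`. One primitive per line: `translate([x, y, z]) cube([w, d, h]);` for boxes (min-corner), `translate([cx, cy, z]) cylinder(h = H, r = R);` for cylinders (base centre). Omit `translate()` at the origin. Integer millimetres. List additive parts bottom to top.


cube([220, 280, 60]);
translate([80, 20, 60]) cube([100, 160, 140]);


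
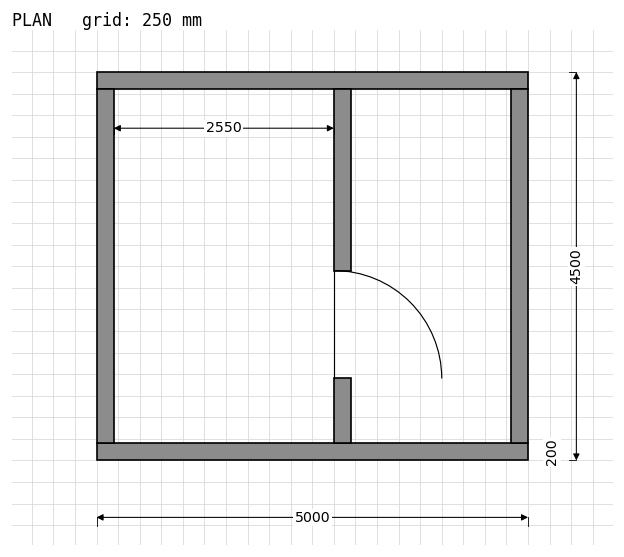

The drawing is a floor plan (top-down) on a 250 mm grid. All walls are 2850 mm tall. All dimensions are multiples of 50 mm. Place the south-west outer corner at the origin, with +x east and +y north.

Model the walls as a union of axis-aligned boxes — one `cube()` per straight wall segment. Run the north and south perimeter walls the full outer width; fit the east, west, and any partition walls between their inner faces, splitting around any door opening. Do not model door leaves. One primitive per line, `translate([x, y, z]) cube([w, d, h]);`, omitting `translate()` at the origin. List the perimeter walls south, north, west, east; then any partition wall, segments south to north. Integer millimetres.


cube([5000, 200, 2850]);
translate([0, 4300, 0]) cube([5000, 200, 2850]);
translate([0, 200, 0]) cube([200, 4100, 2850]);
translate([4800, 200, 0]) cube([200, 4100, 2850]);
translate([2750, 200, 0]) cube([200, 750, 2850]);
translate([2750, 2200, 0]) cube([200, 2100, 2850]);
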